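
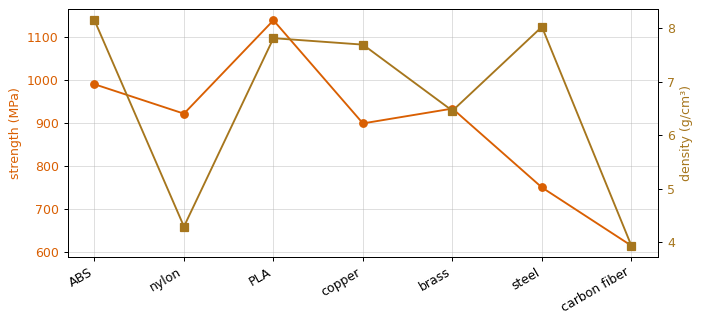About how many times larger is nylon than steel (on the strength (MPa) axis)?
nylon ≈ 900, steel ≈ 750; 900/750 ≈ 1.2.

≈ 1.2×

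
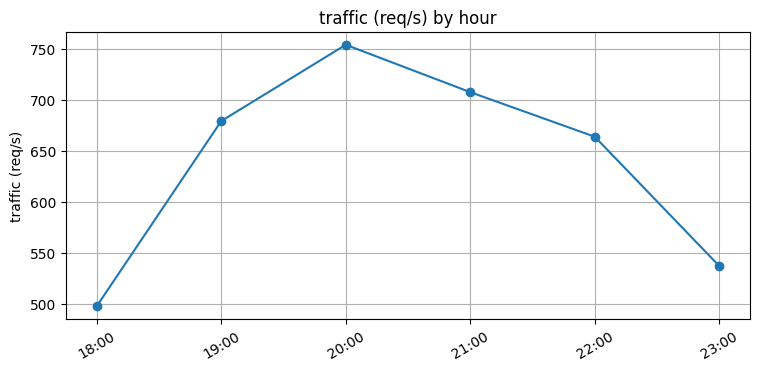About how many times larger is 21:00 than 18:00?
≈ 1.4×

21:00 ≈ 700, 18:00 ≈ 500; 700/500 ≈ 1.4.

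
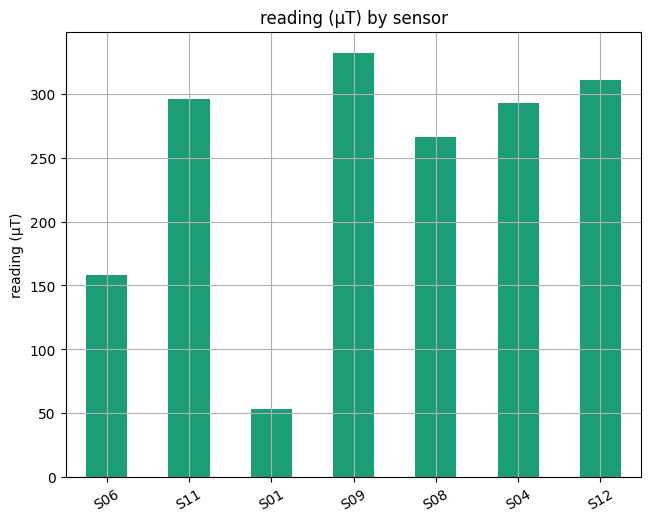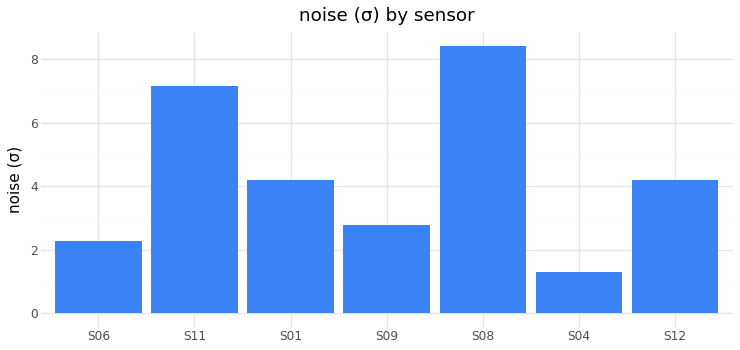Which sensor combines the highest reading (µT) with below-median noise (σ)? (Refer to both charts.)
S09

Chart 2 median noise (σ) ≈ 4; below-median sensors: S06, S09, S04. Among those, S09 has the highest reading (µT) (≈ 350).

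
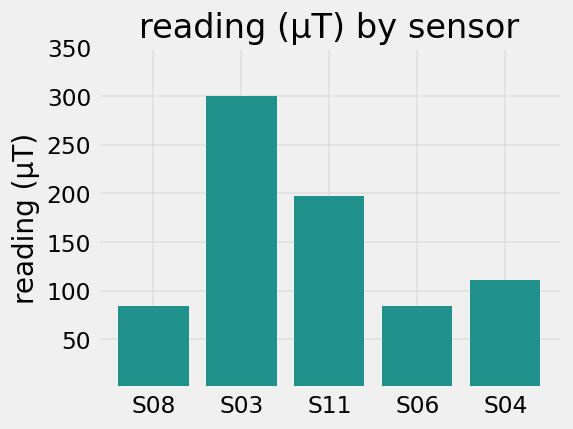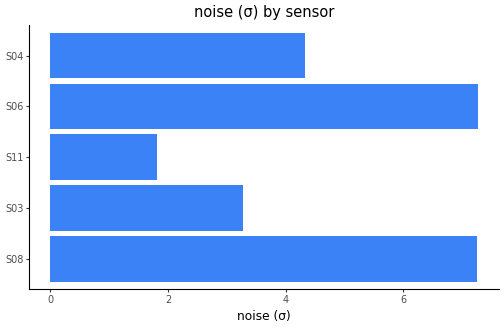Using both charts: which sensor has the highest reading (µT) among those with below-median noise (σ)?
Chart 2 median noise (σ) ≈ 4; below-median sensors: S03, S11. Among those, S03 has the highest reading (µT) (≈ 300).

S03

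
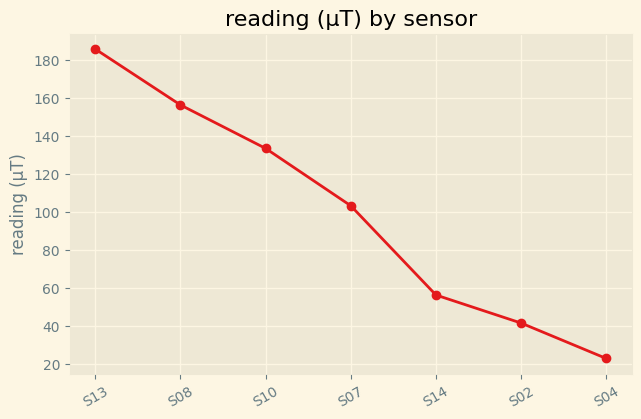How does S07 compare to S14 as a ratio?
≈ 1.67×

S07 ≈ 100, S14 ≈ 60; 100/60 ≈ 1.67.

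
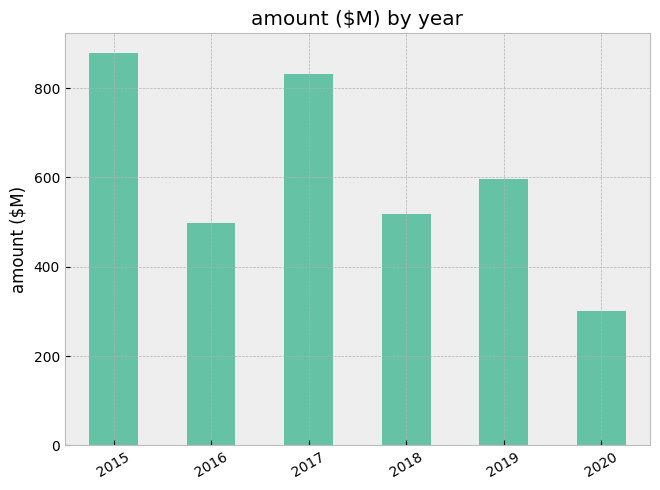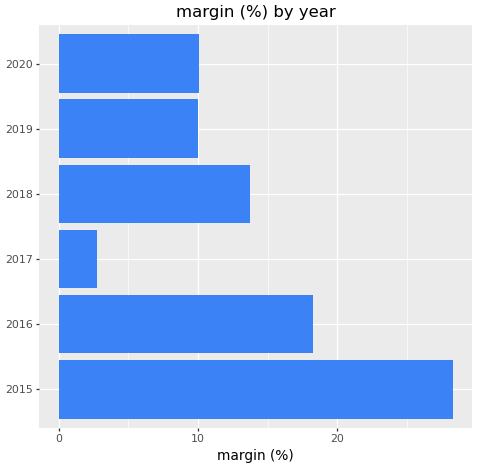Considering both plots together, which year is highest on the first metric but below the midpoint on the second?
2017

Chart 2 median margin (%) ≈ 10; below-median years: 2017, 2019, 2020. Among those, 2017 has the highest amount ($M) (≈ 800).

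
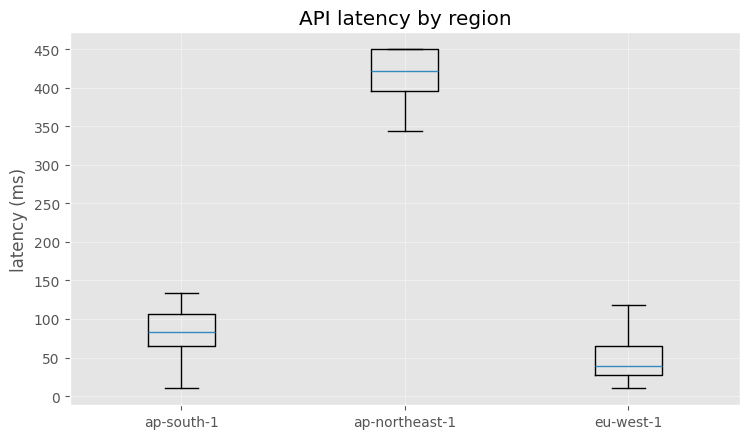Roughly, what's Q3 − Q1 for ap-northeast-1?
Q3 ≈ 450, Q1 ≈ 400; IQR ≈ 50.

≈ 50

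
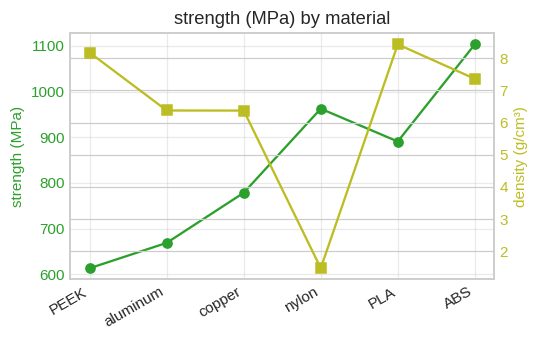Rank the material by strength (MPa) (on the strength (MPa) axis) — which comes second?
Top 3 (on the strength (MPa) axis): ABS ≈ 1100, nylon ≈ 950, PLA ≈ 900.

nylon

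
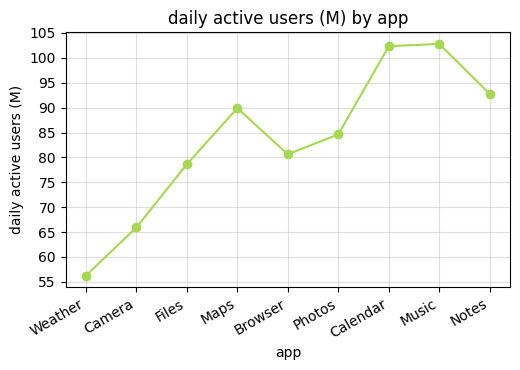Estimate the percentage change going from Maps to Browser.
Maps ≈ 90, Browser ≈ 80; (80 − 90) / 90 ≈ -11.1%.

≈ -11.1%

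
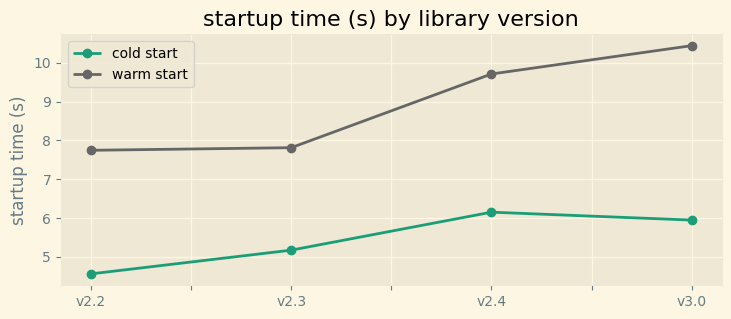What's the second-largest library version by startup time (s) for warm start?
v2.4

Top 3 for warm start: v3.0 ≈ 10.5, v2.4 ≈ 9.5, v2.3 ≈ 8.0.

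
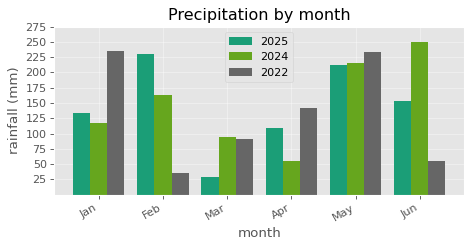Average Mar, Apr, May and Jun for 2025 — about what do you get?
≈ 119

(25 + 100 + 200 + 150) / 4 ≈ 119.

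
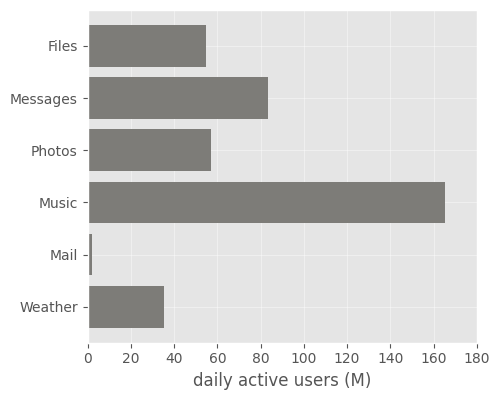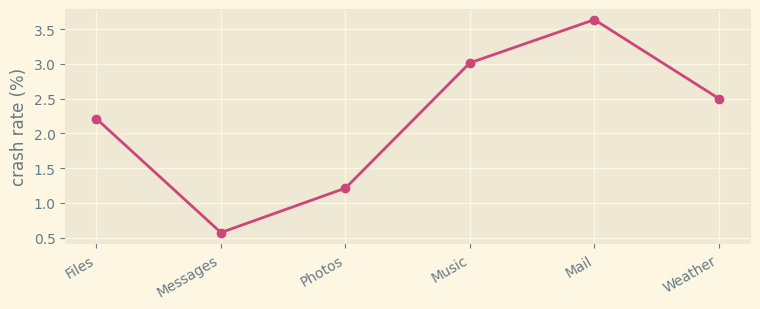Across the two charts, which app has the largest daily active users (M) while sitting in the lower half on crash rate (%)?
Chart 2 median crash rate (%) ≈ 2.5; below-median apps: Files, Messages, Photos. Among those, Messages has the highest daily active users (M) (≈ 80).

Messages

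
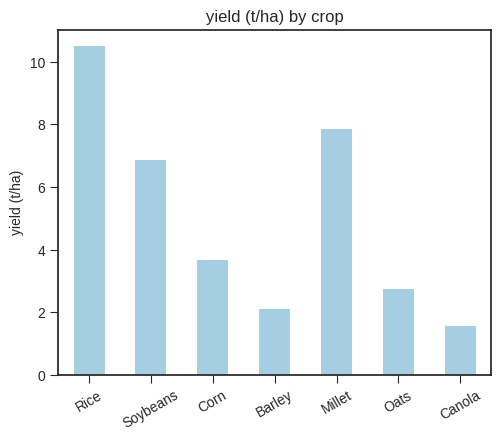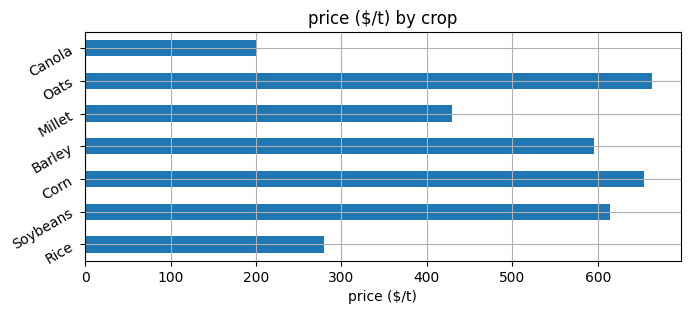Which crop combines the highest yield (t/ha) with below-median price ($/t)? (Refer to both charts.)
Chart 2 median price ($/t) ≈ 600; below-median crops: Rice, Millet, Canola. Among those, Rice has the highest yield (t/ha) (≈ 10).

Rice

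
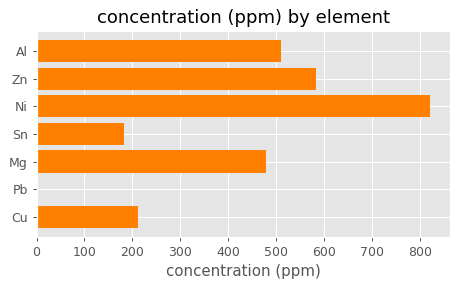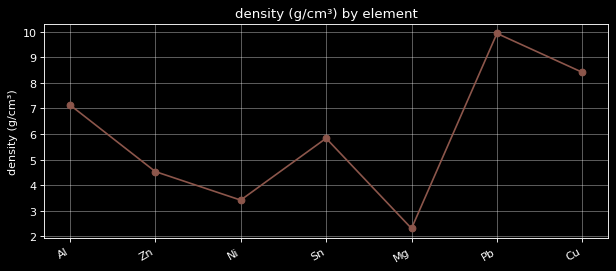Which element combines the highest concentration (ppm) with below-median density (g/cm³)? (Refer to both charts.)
Chart 2 median density (g/cm³) ≈ 6; below-median elements: Zn, Ni, Mg. Among those, Ni has the highest concentration (ppm) (≈ 800).

Ni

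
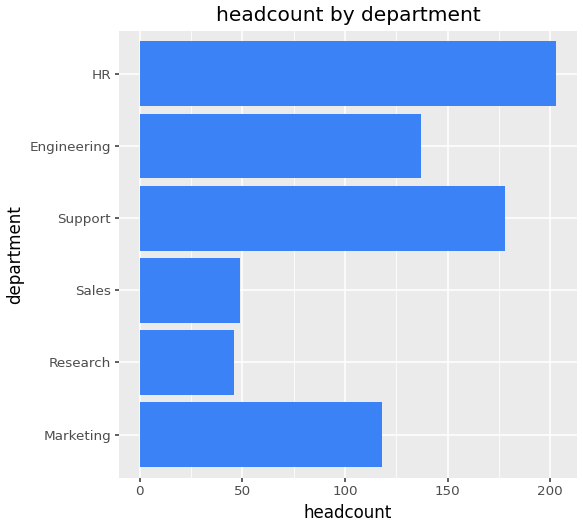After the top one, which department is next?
Top 3: HR ≈ 200, Support ≈ 180, Engineering ≈ 140.

Support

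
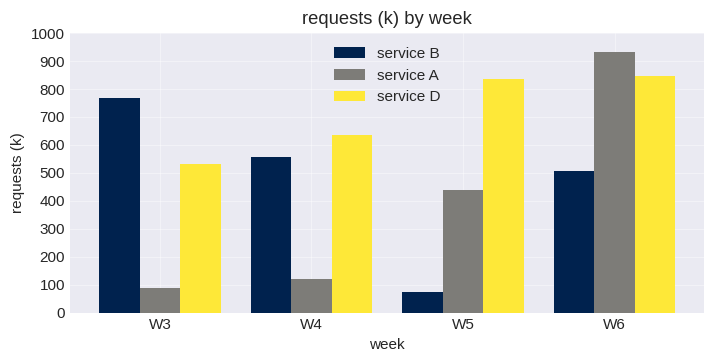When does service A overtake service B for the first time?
W4: service A ≈ 100 vs service B ≈ 600 (not yet); W5: service A ≈ 400 vs service B ≈ 100 (first crossover).

W5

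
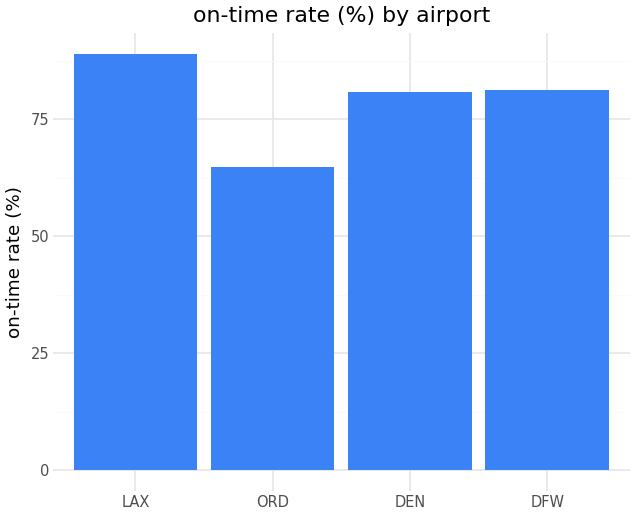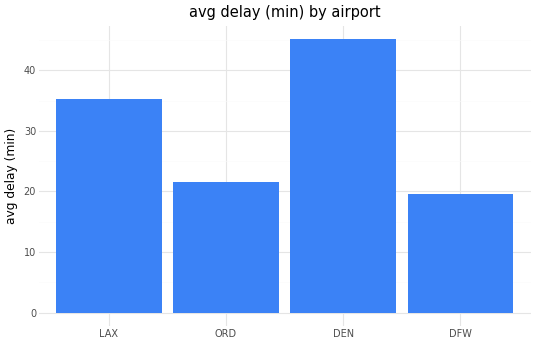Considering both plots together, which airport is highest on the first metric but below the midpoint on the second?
DFW

Chart 2 median avg delay (min) ≈ 30; below-median airports: ORD, DFW. Among those, DFW has the highest on-time rate (%) (≈ 80).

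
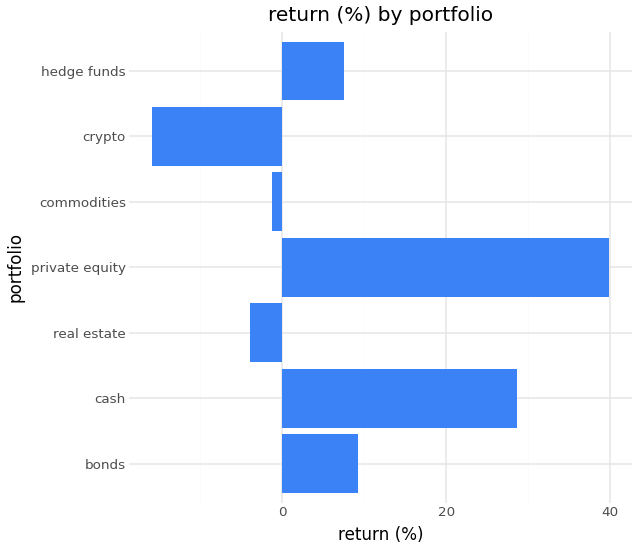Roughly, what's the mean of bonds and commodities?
≈ 5

(10 + 0) / 2 ≈ 5.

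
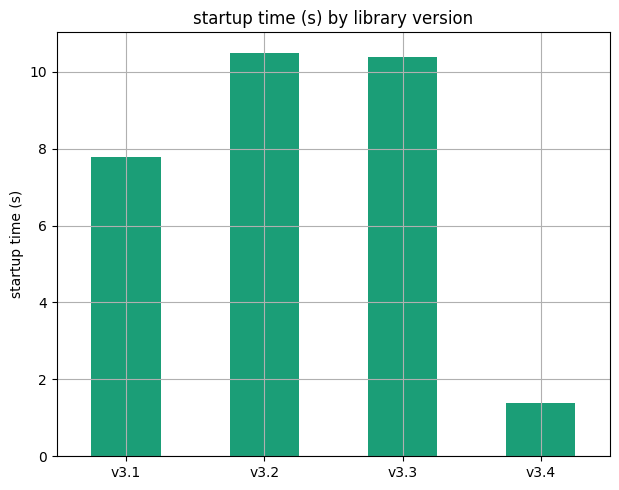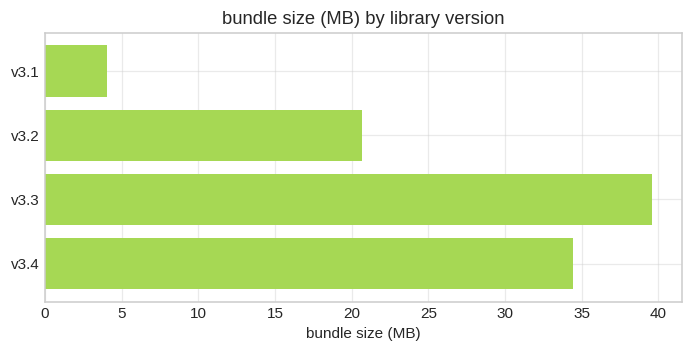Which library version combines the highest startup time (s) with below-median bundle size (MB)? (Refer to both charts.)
v3.2

Chart 2 median bundle size (MB) ≈ 30; below-median library versions: v3.1, v3.2. Among those, v3.2 has the highest startup time (s) (≈ 10).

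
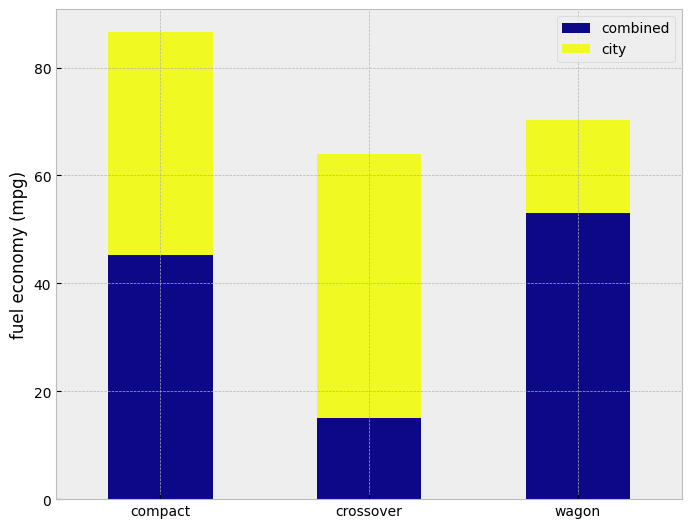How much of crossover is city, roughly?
city top ≈ 60, bottom ≈ 10; segment ≈ 50.

≈ 50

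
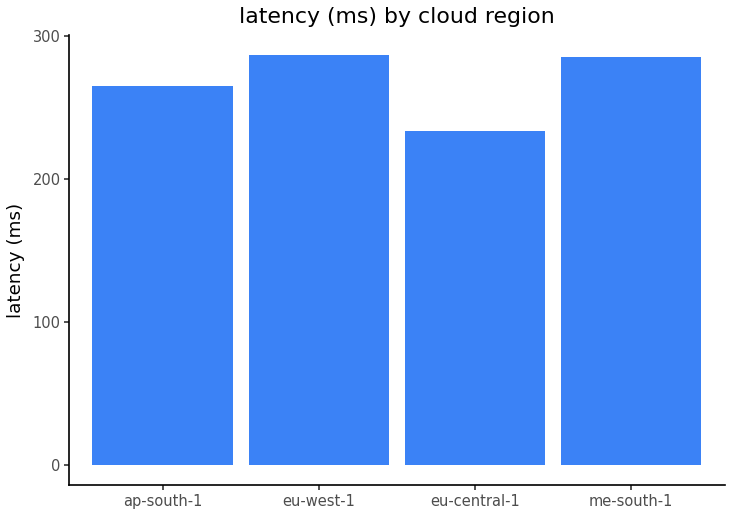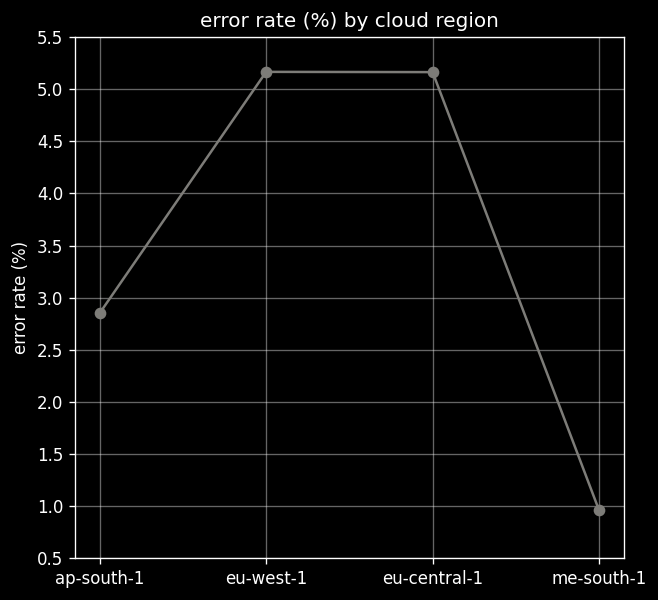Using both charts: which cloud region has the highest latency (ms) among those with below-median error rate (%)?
Chart 2 median error rate (%) ≈ 4; below-median cloud regions: ap-south-1, me-south-1. Among those, me-south-1 has the highest latency (ms) (≈ 300).

me-south-1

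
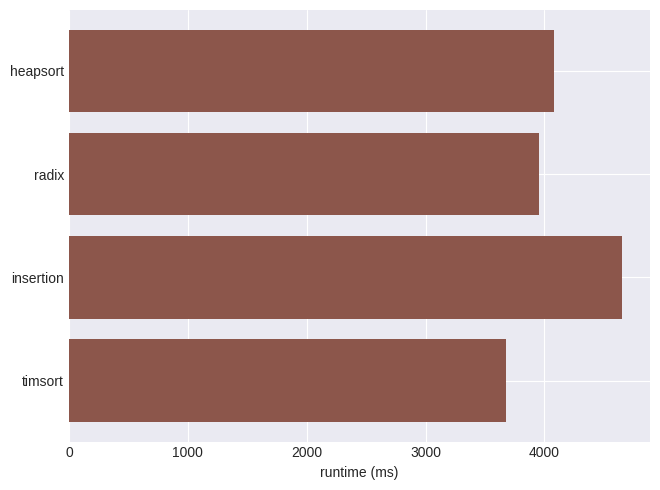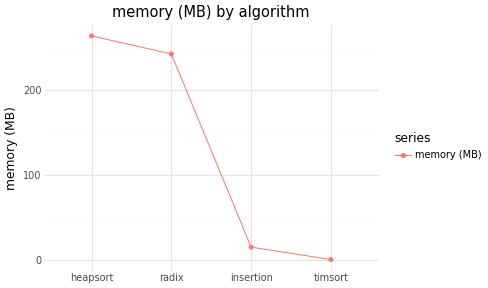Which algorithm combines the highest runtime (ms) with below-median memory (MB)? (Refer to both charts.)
insertion

Chart 2 median memory (MB) ≈ 125; below-median algorithms: insertion, timsort. Among those, insertion has the highest runtime (ms) (≈ 4500).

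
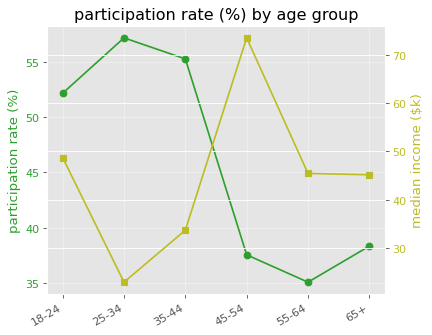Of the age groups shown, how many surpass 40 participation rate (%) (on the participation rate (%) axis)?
3

Above 40: 18-24, 25-34, 35-44.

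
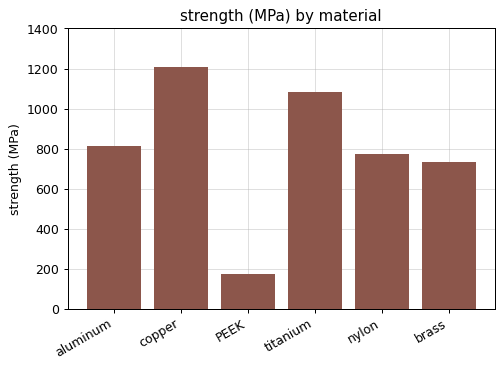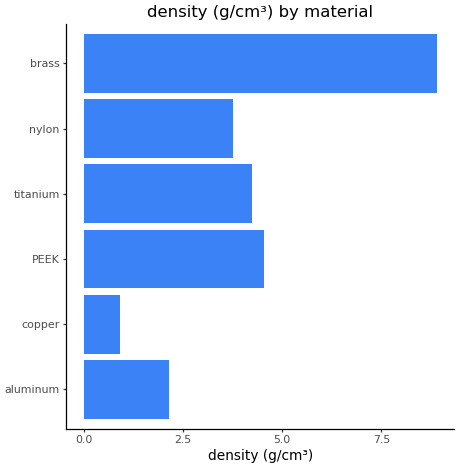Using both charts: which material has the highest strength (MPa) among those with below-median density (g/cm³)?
Chart 2 median density (g/cm³) ≈ 4; below-median materials: aluminum, copper, nylon. Among those, copper has the highest strength (MPa) (≈ 1200).

copper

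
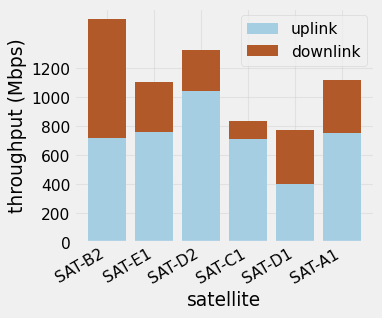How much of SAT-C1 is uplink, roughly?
uplink top ≈ 800, bottom ≈ 0; segment ≈ 800.

≈ 800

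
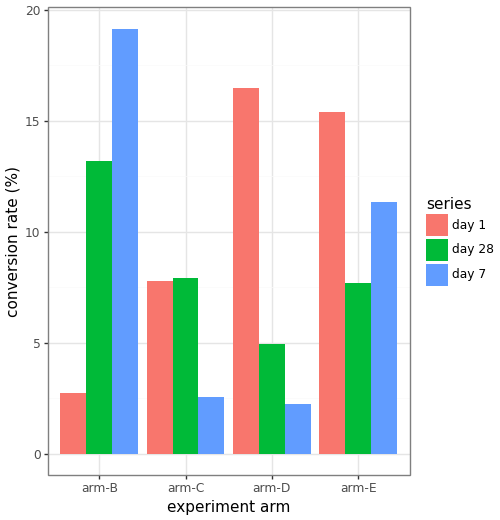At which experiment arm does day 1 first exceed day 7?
arm-C

arm-B: day 1 ≈ 2 vs day 7 ≈ 20 (not yet); arm-C: day 1 ≈ 8 vs day 7 ≈ 2 (first crossover).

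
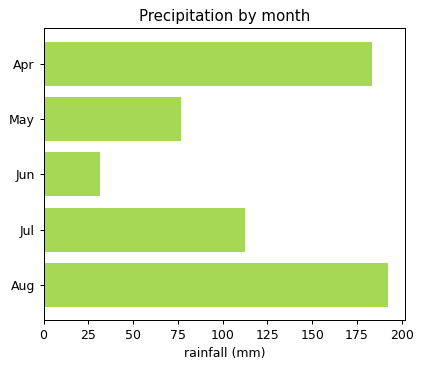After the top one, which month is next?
Top 3: Aug ≈ 200, Apr ≈ 180, Jul ≈ 120.

Apr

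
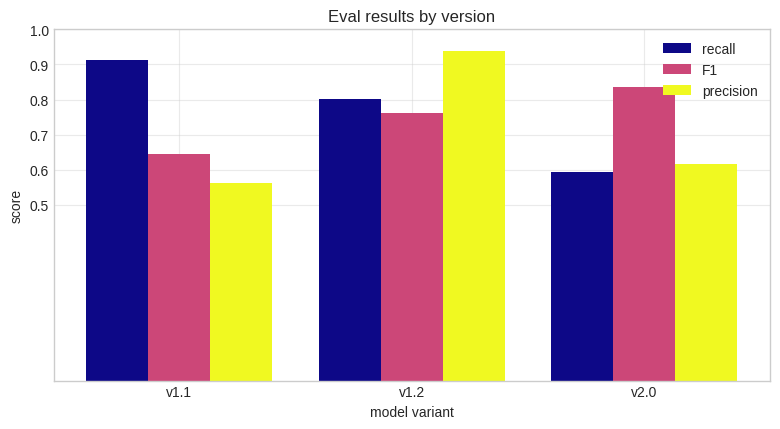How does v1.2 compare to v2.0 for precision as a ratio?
v1.2 ≈ 0.9, v2.0 ≈ 0.6; 0.9/0.6 ≈ 1.5.

≈ 1.5×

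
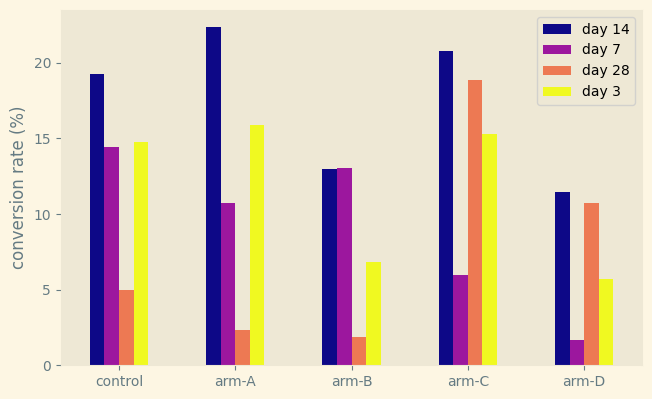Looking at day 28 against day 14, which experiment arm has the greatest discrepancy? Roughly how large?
arm-A: day 28 ≈ 2, day 14 ≈ 22 → gap ≈ 20. Next-largest (control) is only ≈ 16.

arm-A, ≈ 20 %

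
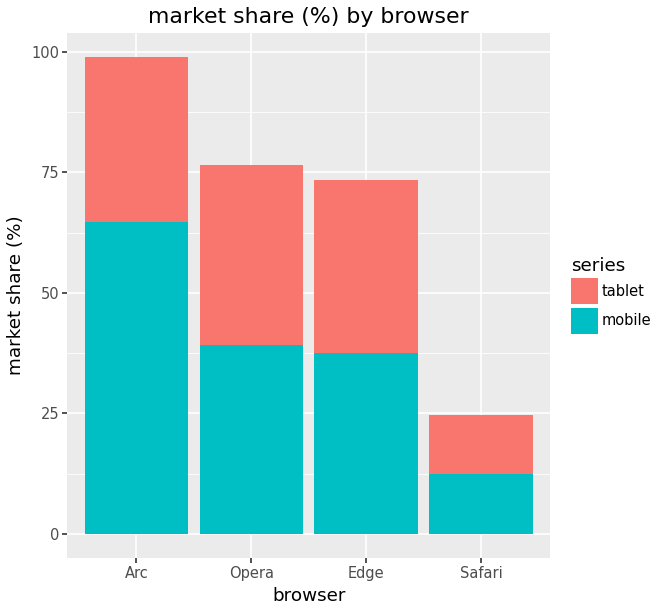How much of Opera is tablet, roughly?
≈ 40

tablet top ≈ 80, bottom ≈ 40; segment ≈ 40.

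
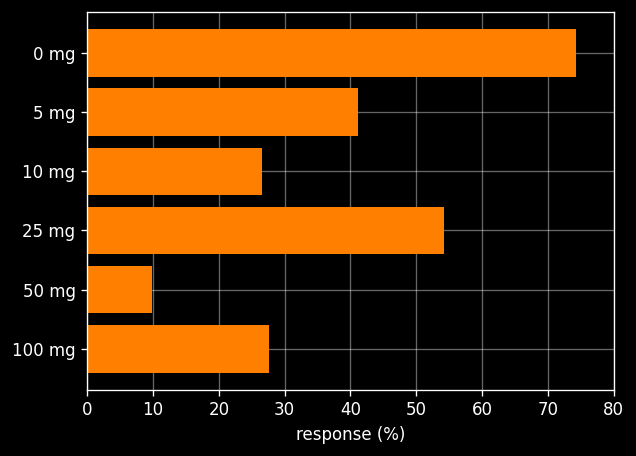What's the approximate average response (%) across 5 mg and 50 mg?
(40 + 10) / 2 ≈ 25.

≈ 25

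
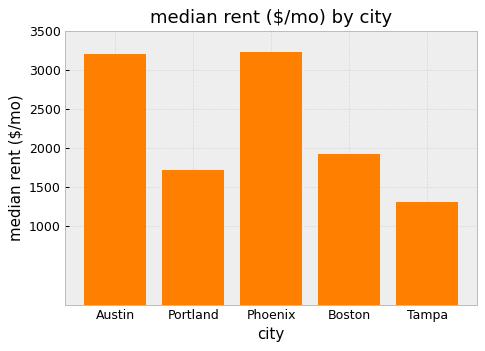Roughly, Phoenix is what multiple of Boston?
≈ 1.5×

Phoenix ≈ 3000, Boston ≈ 2000; 3000/2000 ≈ 1.5.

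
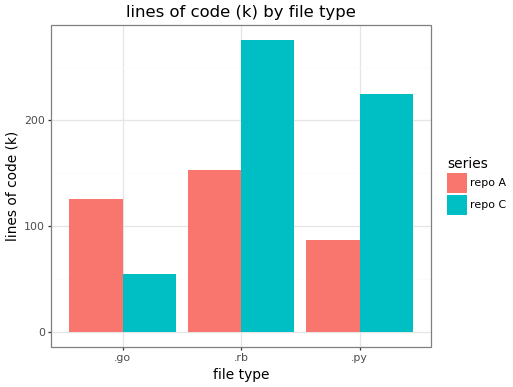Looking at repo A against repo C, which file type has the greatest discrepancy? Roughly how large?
.py: repo A ≈ 75, repo C ≈ 225 → gap ≈ 150. Next-largest (.rb) is only ≈ 125.

.py, ≈ 150 k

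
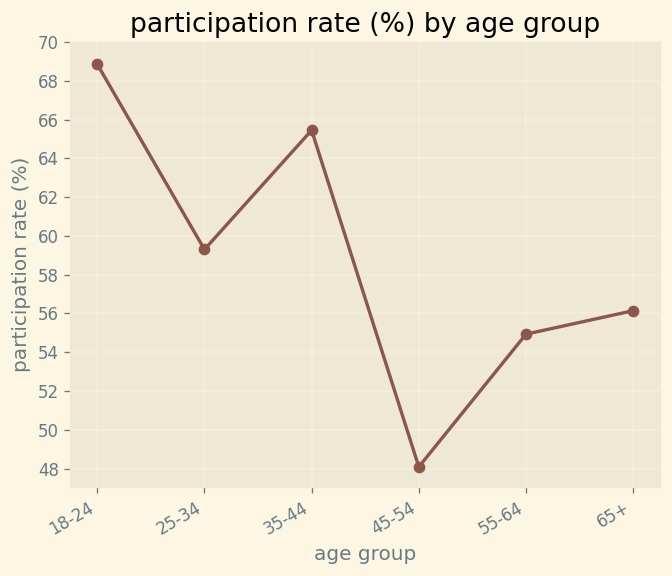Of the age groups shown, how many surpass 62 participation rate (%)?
2

Above 62: 18-24, 35-44.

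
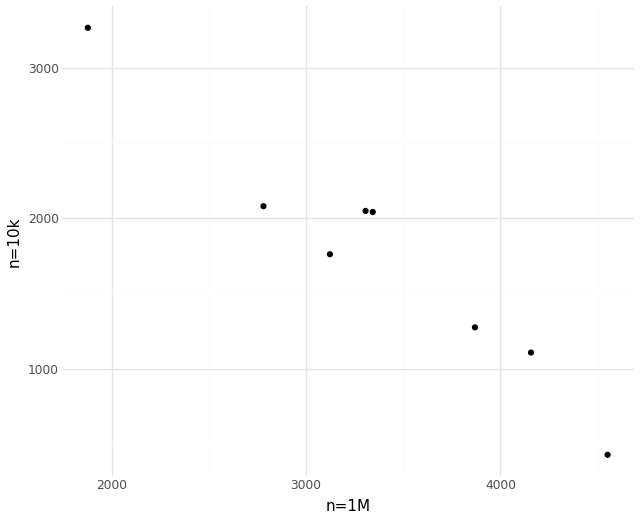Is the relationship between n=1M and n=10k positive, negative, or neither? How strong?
negative, strong

Points are negatively correlated; strong (|r| ≈ 1.0).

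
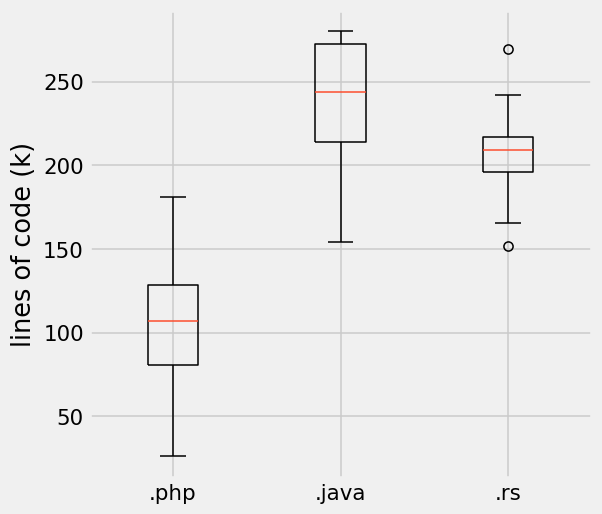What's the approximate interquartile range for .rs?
Q3 ≈ 220, Q1 ≈ 200; IQR ≈ 20.

≈ 20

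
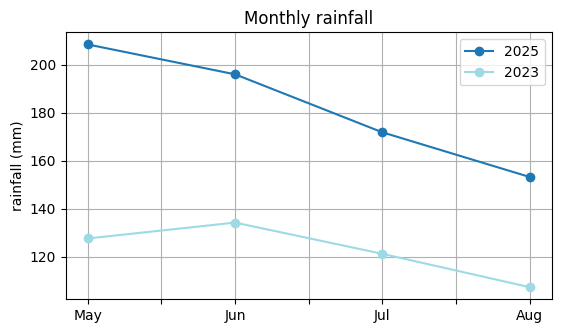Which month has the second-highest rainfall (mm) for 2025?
Top 3 for 2025: May ≈ 210, Jun ≈ 200, Jul ≈ 170.

Jun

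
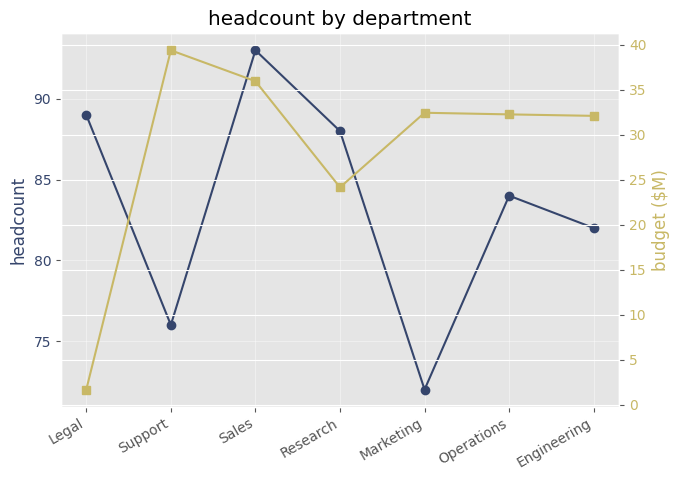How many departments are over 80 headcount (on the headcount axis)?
Above 80: Legal, Sales, Research, Operations, Engineering.

5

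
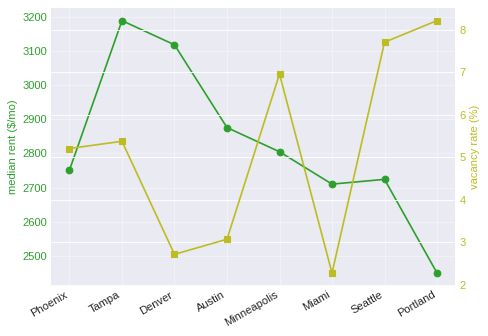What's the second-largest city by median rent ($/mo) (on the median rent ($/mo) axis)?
Denver

Top 3 (on the median rent ($/mo) axis): Tampa ≈ 3200, Denver ≈ 3100, Austin ≈ 2900.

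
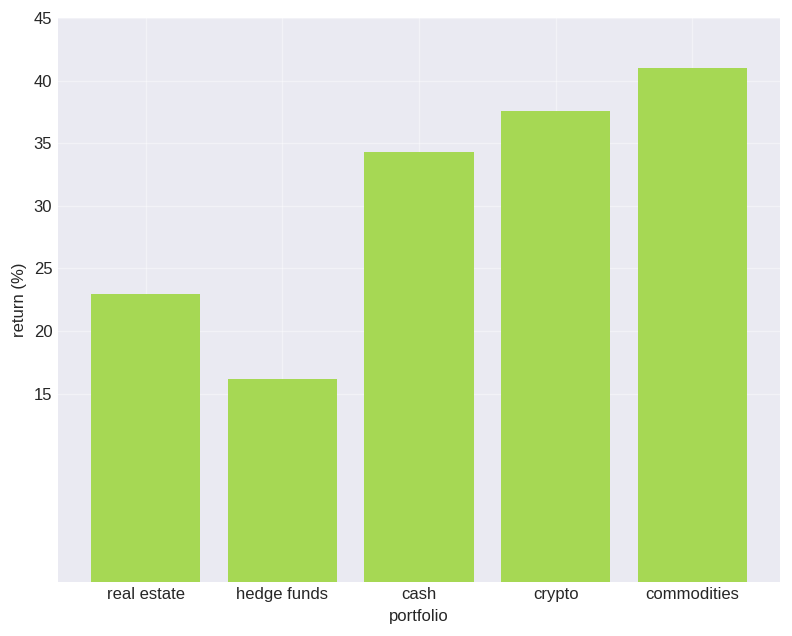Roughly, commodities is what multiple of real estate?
≈ 1.6×

commodities ≈ 40, real estate ≈ 25; 40/25 ≈ 1.6.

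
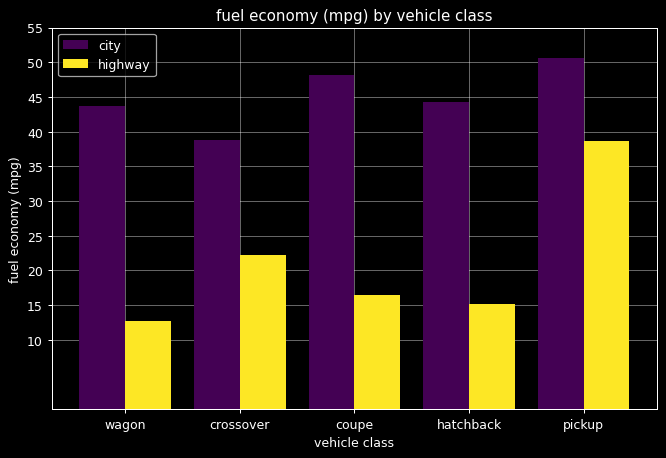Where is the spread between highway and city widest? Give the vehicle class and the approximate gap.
coupe: highway ≈ 15, city ≈ 50 → gap ≈ 35. Next-largest (wagon) is only ≈ 30.

coupe, ≈ 35 mpg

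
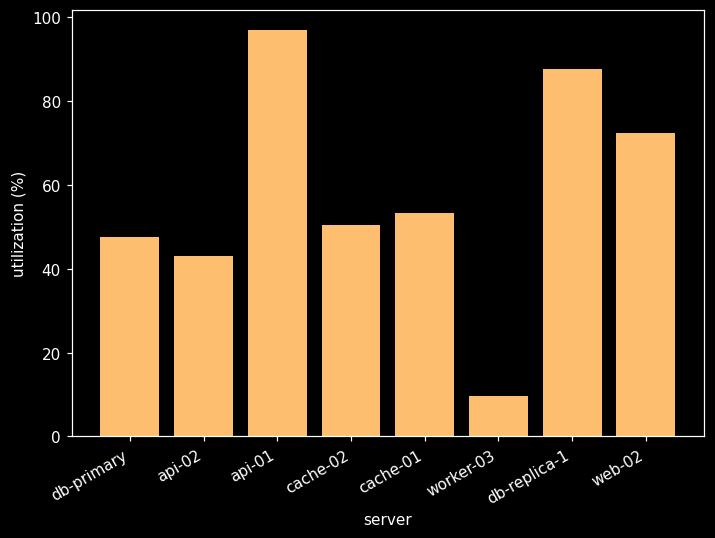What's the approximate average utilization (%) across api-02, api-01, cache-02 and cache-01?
≈ 60

(40 + 100 + 50 + 50) / 4 ≈ 60.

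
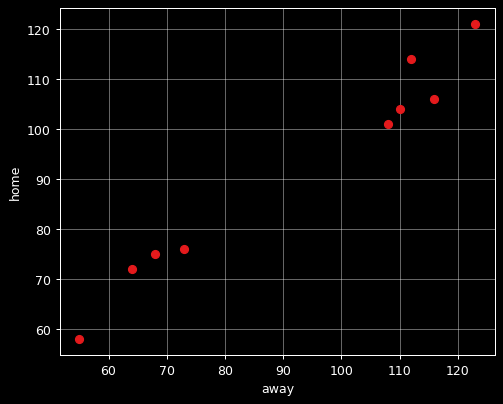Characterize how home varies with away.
Points are positively correlated; strong (|r| ≈ 1.0).

positive, strong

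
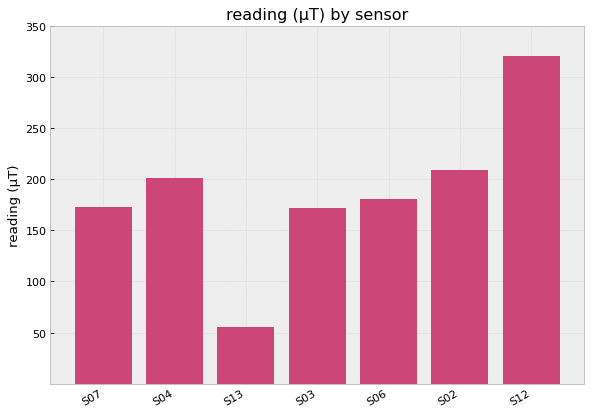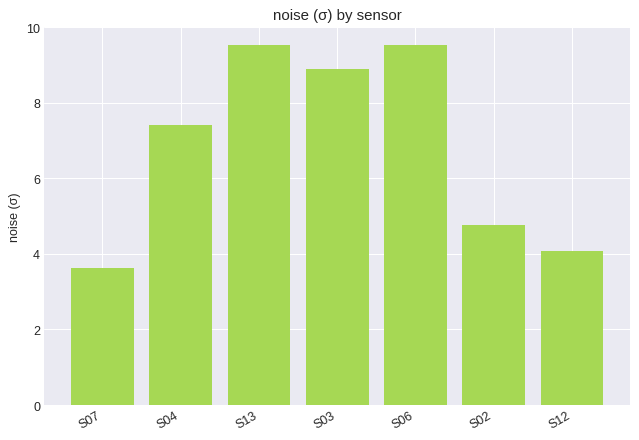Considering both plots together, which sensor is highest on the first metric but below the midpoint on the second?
Chart 2 median noise (σ) ≈ 7; below-median sensors: S07, S02, S12. Among those, S12 has the highest reading (µT) (≈ 300).

S12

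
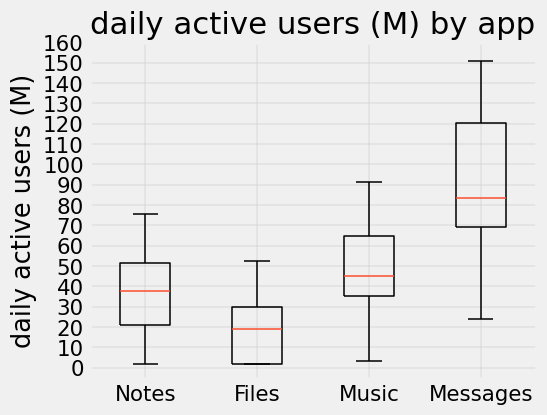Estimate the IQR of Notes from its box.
≈ 30

Q3 ≈ 50, Q1 ≈ 20; IQR ≈ 30.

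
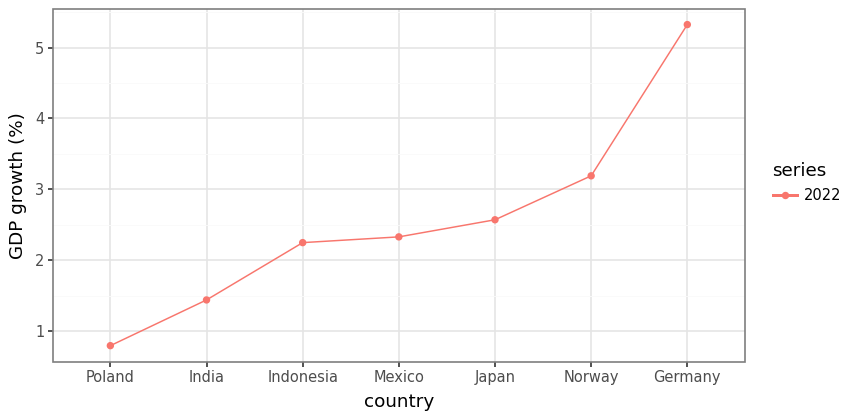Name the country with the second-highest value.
Top 3: Germany ≈ 5.5, Norway ≈ 3.0, Japan ≈ 2.5.

Norway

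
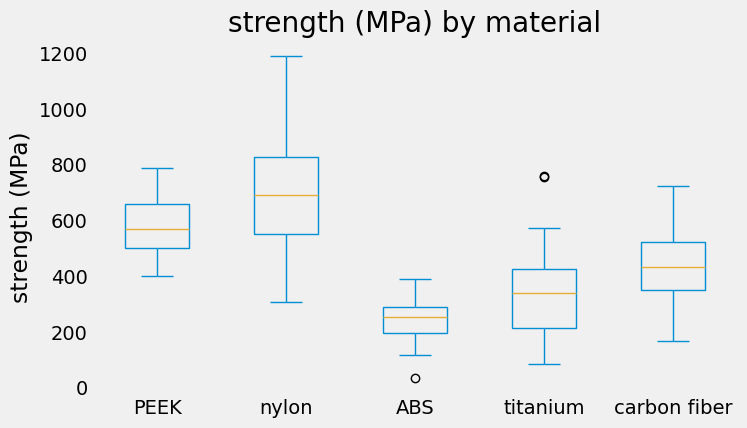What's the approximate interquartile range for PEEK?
≈ 150

Q3 ≈ 650, Q1 ≈ 500; IQR ≈ 150.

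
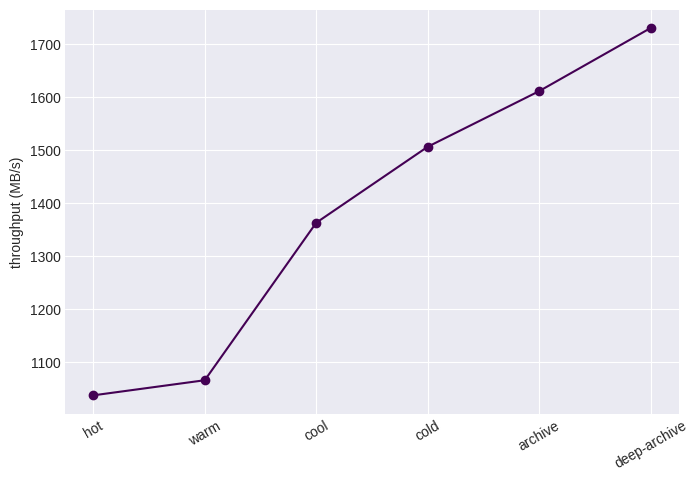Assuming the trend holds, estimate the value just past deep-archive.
Last three: 1500, 1600, 1700 → slope ≈ 100/step → next ≈ 1800.

≈ 1800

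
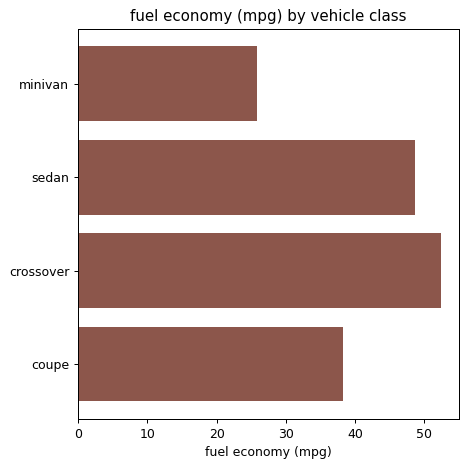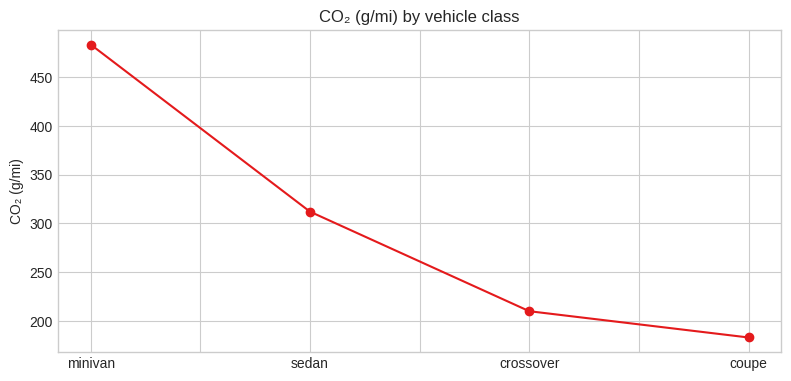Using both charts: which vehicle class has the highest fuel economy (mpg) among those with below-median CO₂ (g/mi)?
Chart 2 median CO₂ (g/mi) ≈ 250; below-median vehicle classes: crossover, coupe. Among those, crossover has the highest fuel economy (mpg) (≈ 50).

crossover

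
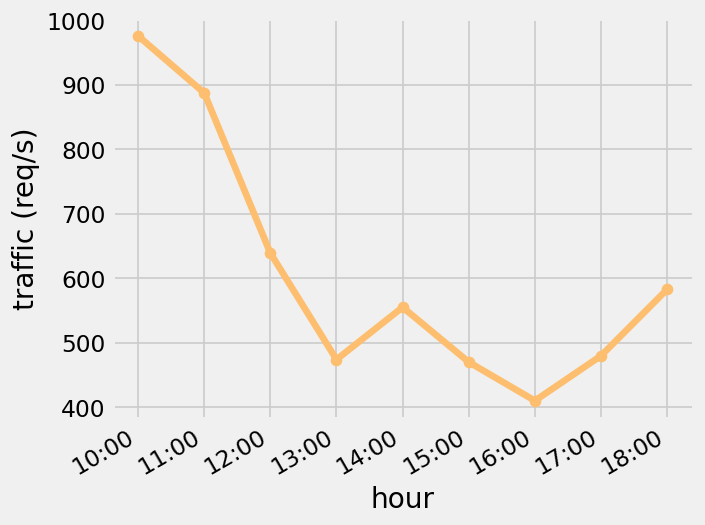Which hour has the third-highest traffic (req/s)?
12:00

Top 4: 10:00 ≈ 1000, 11:00 ≈ 900, 12:00 ≈ 650, 18:00 ≈ 600.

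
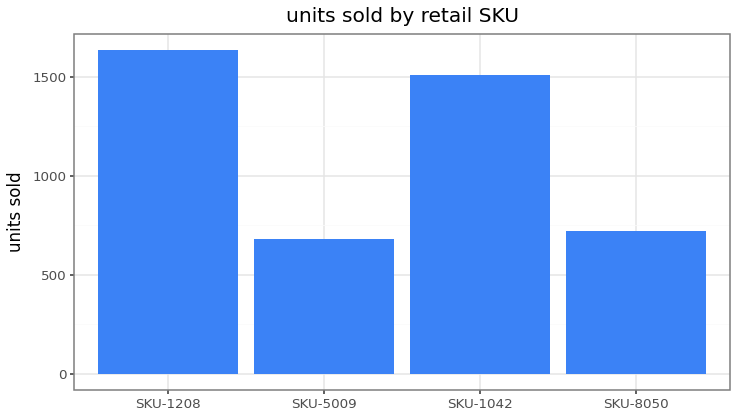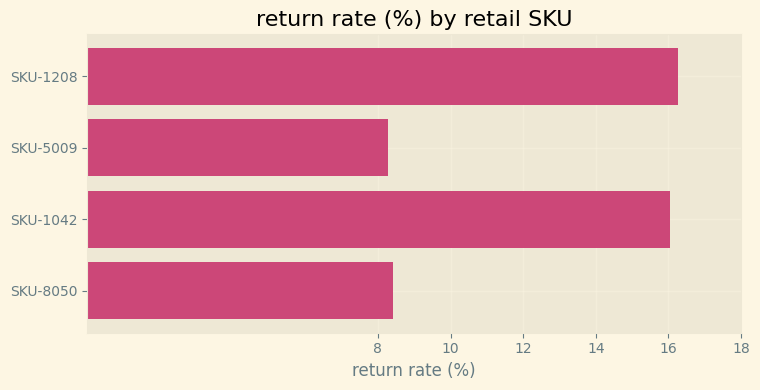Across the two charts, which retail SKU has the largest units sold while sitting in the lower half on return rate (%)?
SKU-8050

Chart 2 median return rate (%) ≈ 12; below-median retail SKUs: SKU-5009, SKU-8050. Among those, SKU-8050 has the highest units sold (≈ 800).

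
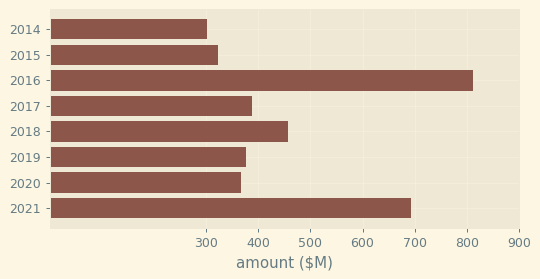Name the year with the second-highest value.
2021

Top 3: 2016 ≈ 800, 2021 ≈ 700, 2018 ≈ 500.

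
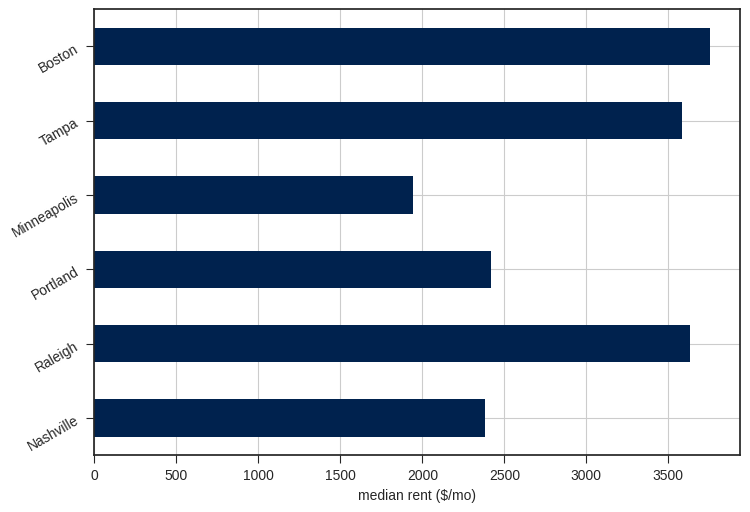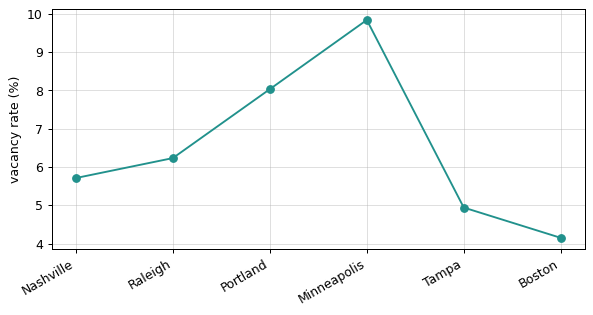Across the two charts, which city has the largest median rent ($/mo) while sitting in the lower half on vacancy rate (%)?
Chart 2 median vacancy rate (%) ≈ 6; below-median cities: Nashville, Tampa, Boston. Among those, Boston has the highest median rent ($/mo) (≈ 4000).

Boston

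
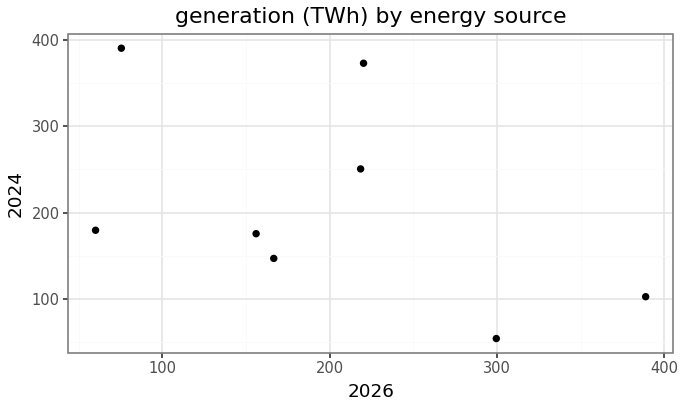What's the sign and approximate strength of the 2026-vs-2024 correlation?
Points are negatively correlated; moderate (|r| ≈ 0.5).

negative, moderate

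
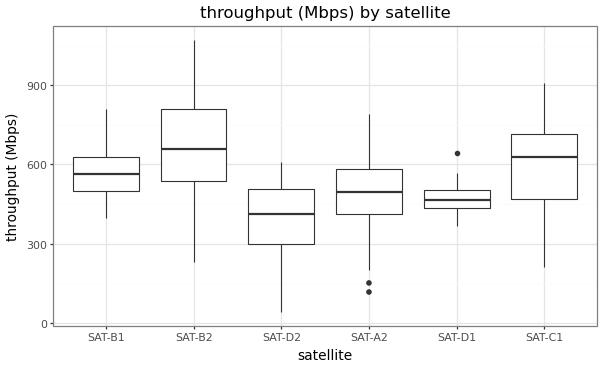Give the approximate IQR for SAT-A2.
Q3 ≈ 575, Q1 ≈ 400; IQR ≈ 175.

≈ 175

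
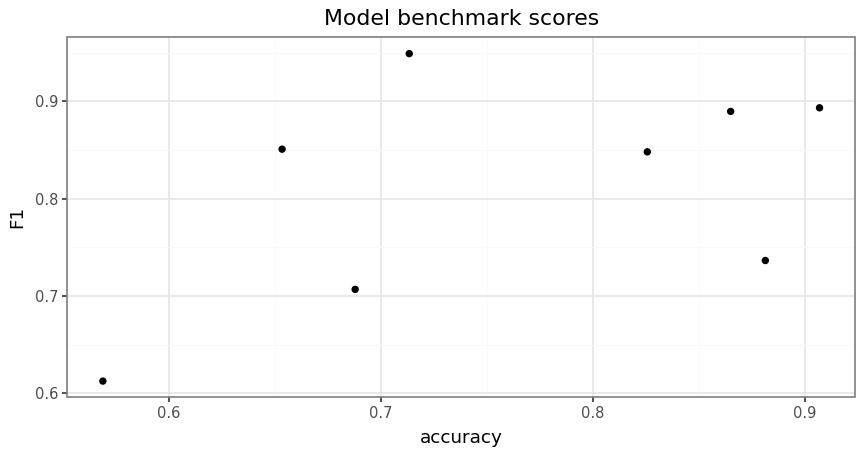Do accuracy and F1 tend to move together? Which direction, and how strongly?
Points are positively correlated; moderate (|r| ≈ 0.5).

positive, moderate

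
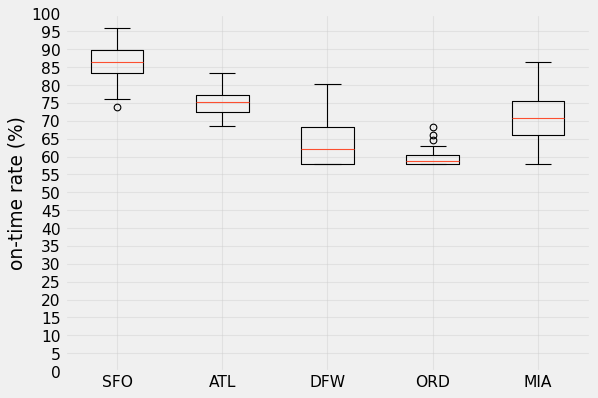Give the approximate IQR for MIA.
Q3 ≈ 75, Q1 ≈ 65; IQR ≈ 10.

≈ 10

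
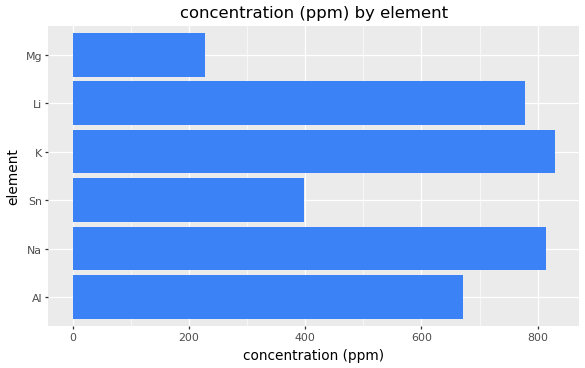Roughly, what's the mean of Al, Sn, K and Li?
(700 + 400 + 800 + 800) / 4 ≈ 675.

≈ 675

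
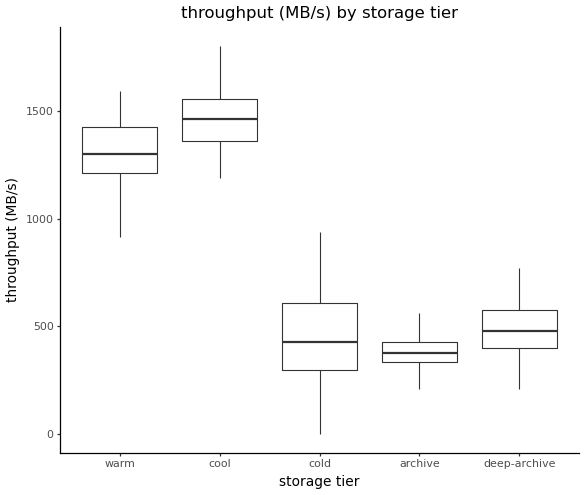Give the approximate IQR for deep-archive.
≈ 200

Q3 ≈ 600, Q1 ≈ 400; IQR ≈ 200.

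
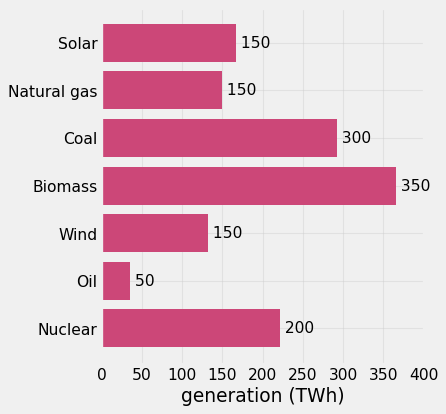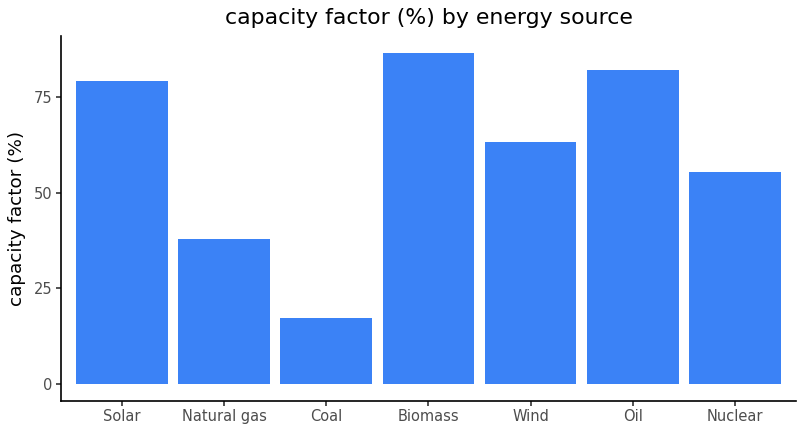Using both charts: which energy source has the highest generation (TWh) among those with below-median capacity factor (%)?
Chart 2 median capacity factor (%) ≈ 60; below-median energy sources: Natural gas, Coal, Nuclear. Among those, Coal has the highest generation (TWh) (≈ 300).

Coal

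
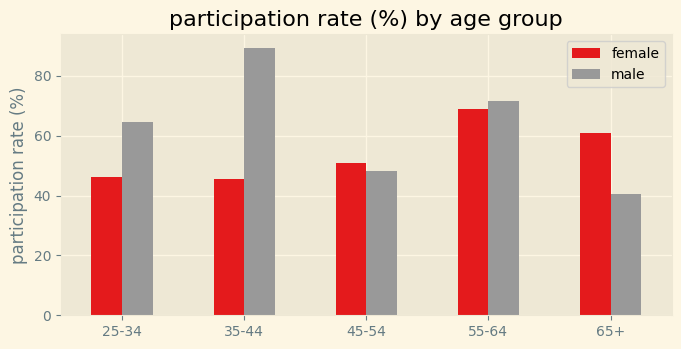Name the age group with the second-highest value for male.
Top 3 for male: 35-44 ≈ 90, 55-64 ≈ 70, 25-34 ≈ 60.

55-64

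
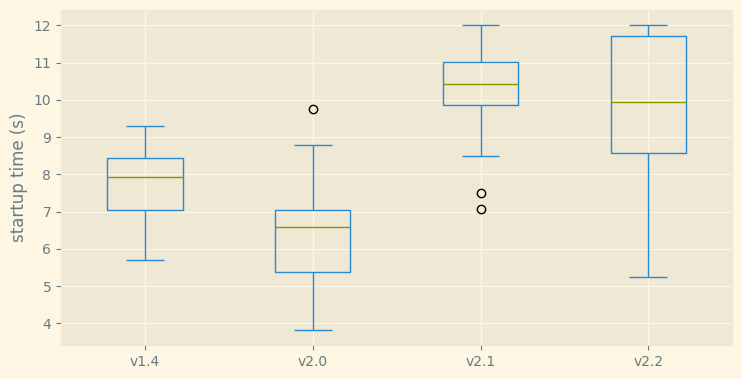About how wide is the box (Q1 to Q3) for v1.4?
Q3 ≈ 8.5, Q1 ≈ 7.0; IQR ≈ 1.5.

≈ 1.5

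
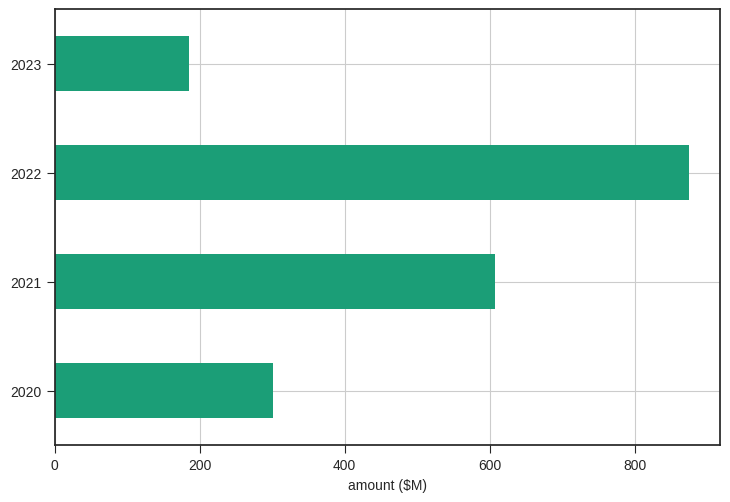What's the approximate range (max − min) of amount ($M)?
Max 2022 ≈ 900, min 2023 ≈ 200; range ≈ 700.

≈ 700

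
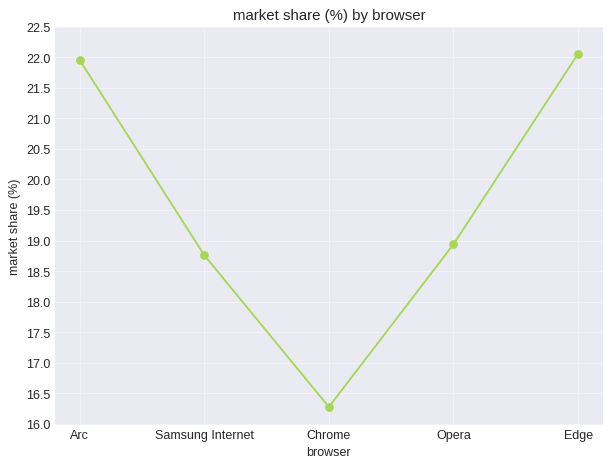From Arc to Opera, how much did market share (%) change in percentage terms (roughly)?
≈ -13.6%

Arc ≈ 22.0, Opera ≈ 19.0; (19.0 − 22.0) / 22.0 ≈ -13.6%.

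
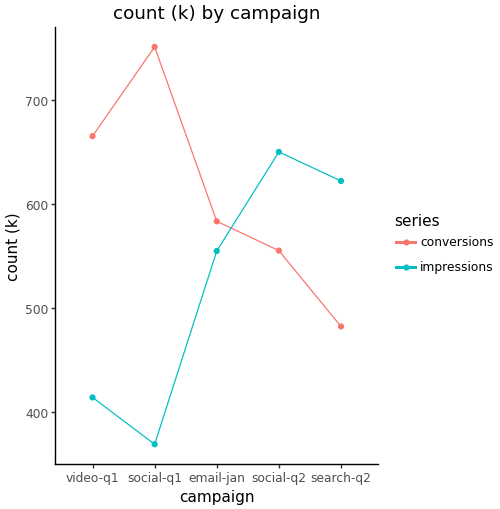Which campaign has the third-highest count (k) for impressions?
email-jan

Top 4 for impressions: social-q2 ≈ 650, search-q2 ≈ 600, email-jan ≈ 550, video-q1 ≈ 400.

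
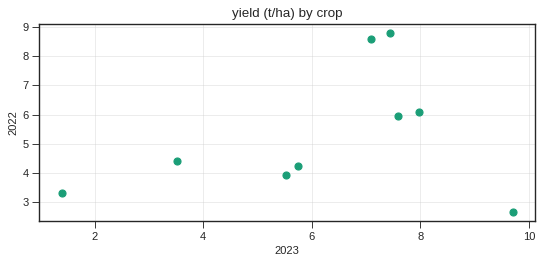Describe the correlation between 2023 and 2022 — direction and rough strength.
positive, weak

Points are positively correlated; weak (|r| ≈ 0.3).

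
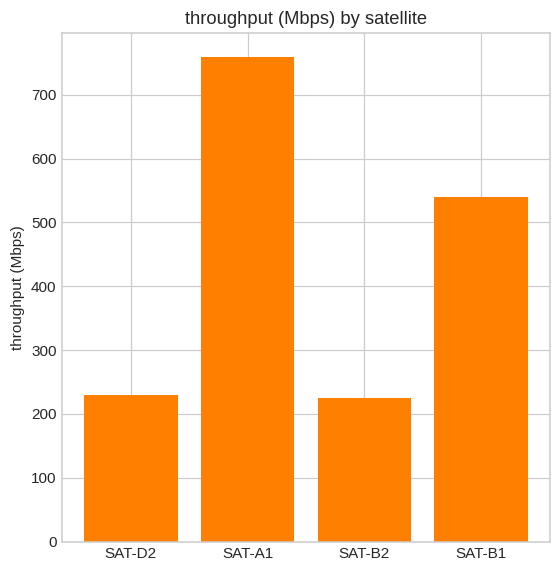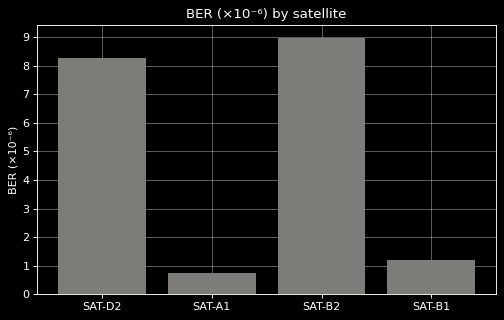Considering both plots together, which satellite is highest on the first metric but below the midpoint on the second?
SAT-A1

Chart 2 median BER (×10⁻⁶) ≈ 5; below-median satellites: SAT-A1, SAT-B1. Among those, SAT-A1 has the highest throughput (Mbps) (≈ 800).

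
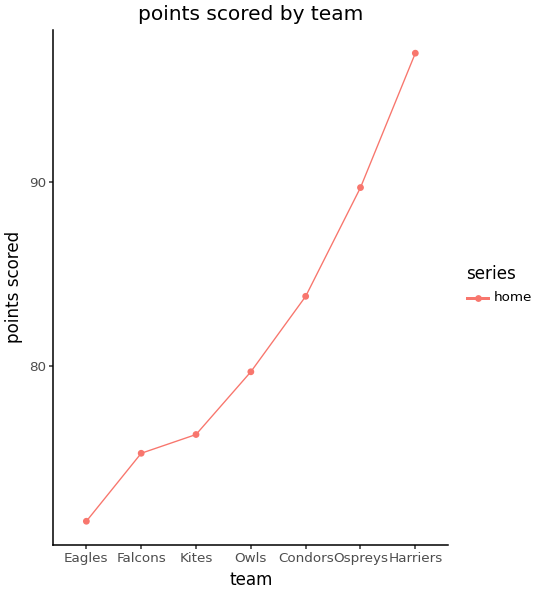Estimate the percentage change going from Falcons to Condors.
Falcons ≈ 75, Condors ≈ 85; (85 − 75) / 75 ≈ +13.3%.

≈ +13.3%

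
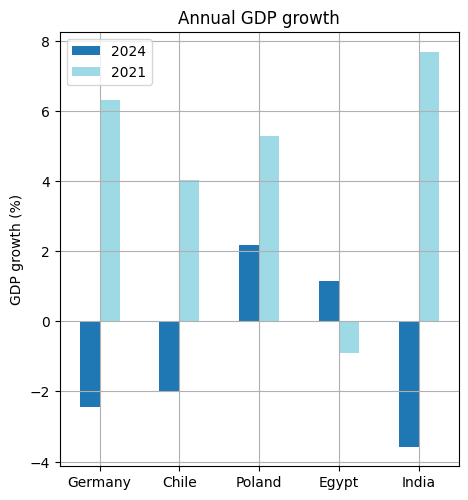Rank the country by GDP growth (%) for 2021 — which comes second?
Germany

Top 3 for 2021: India ≈ 8, Germany ≈ 6, Poland ≈ 5.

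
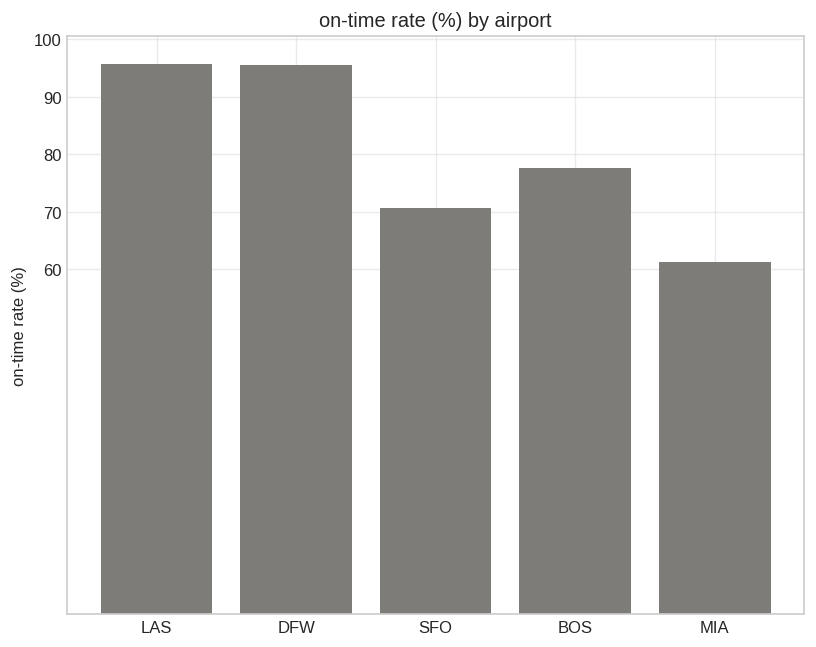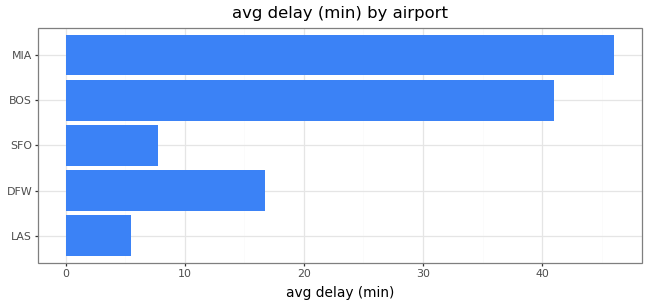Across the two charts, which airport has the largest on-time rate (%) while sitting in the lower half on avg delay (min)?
Chart 2 median avg delay (min) ≈ 15; below-median airports: LAS, SFO. Among those, LAS has the highest on-time rate (%) (≈ 100).

LAS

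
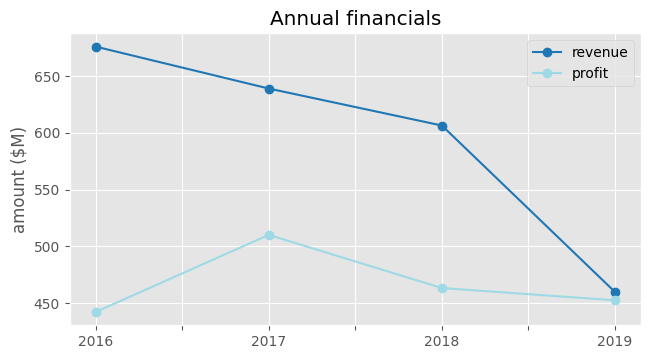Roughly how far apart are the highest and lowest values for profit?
≈ 80

Max 2017 ≈ 520, min 2016 ≈ 440; range ≈ 80.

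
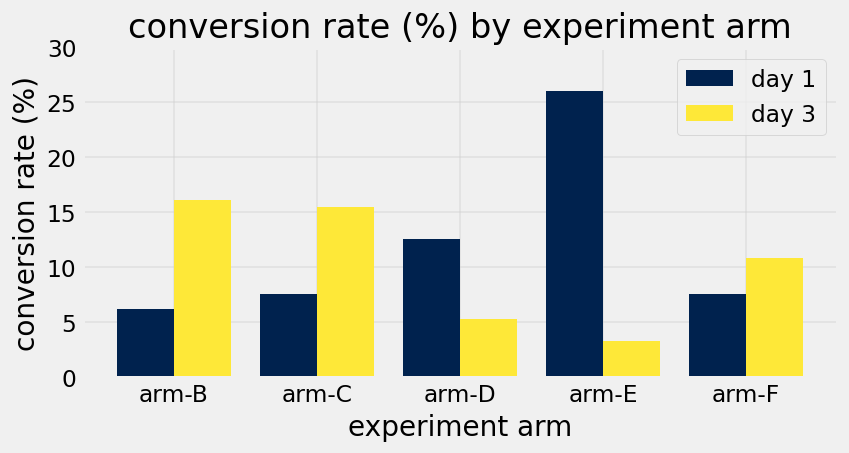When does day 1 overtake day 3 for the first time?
arm-D

arm-C: day 1 ≈ 10 vs day 3 ≈ 15 (not yet); arm-D: day 1 ≈ 15 vs day 3 ≈ 5 (first crossover).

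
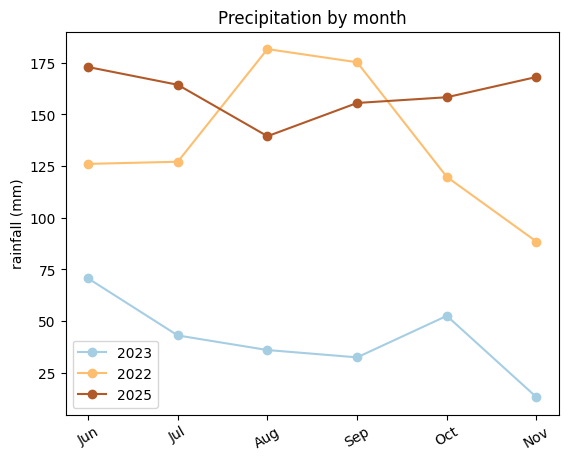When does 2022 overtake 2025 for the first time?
Aug

Jul: 2022 ≈ 120 vs 2025 ≈ 160 (not yet); Aug: 2022 ≈ 180 vs 2025 ≈ 140 (first crossover).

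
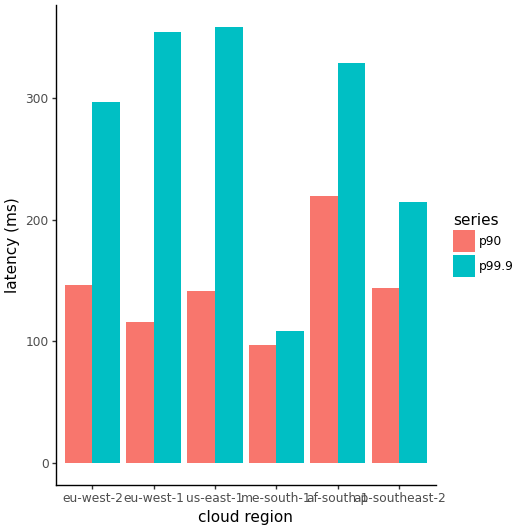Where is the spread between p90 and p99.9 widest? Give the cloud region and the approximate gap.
eu-west-1, ≈ 250 ms

eu-west-1: p90 ≈ 100, p99.9 ≈ 350 → gap ≈ 250. Next-largest (us-east-1) is only ≈ 200.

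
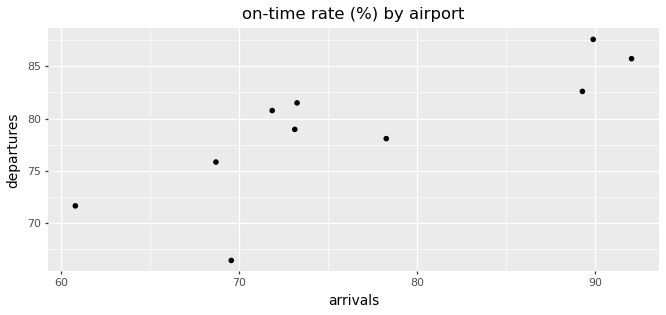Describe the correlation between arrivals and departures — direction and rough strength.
positive, strong

Points are positively correlated; strong (|r| ≈ 0.8).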